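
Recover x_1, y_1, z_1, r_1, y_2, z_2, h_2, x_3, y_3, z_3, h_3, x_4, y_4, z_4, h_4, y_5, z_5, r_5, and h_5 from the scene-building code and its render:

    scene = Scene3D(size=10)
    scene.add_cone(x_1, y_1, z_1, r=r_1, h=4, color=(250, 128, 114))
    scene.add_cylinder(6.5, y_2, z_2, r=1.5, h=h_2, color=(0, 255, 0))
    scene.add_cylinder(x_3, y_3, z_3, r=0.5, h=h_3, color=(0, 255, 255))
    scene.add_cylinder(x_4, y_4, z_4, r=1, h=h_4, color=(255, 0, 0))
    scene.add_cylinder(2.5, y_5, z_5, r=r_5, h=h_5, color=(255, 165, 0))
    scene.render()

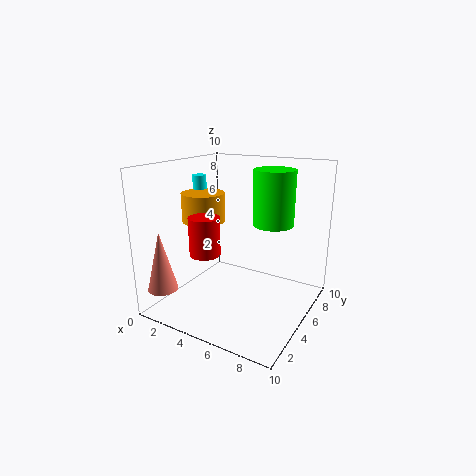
x_1 = 1.5; y_1 = 1; z_1 = 2; r_1 = 1; y_2 = 7.5; z_2 = 5.5; h_2 = 4; x_3 = 1.5; y_3 = 5.5; z_3 = 7; h_3 = 2; x_4 = 4; y_4 = 2.5; z_4 = 4.5; h_4 = 2.5; y_5 = 4.5; z_5 = 6; r_5 = 1.5; h_5 = 2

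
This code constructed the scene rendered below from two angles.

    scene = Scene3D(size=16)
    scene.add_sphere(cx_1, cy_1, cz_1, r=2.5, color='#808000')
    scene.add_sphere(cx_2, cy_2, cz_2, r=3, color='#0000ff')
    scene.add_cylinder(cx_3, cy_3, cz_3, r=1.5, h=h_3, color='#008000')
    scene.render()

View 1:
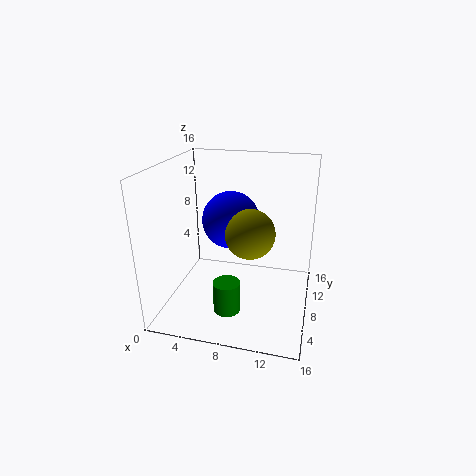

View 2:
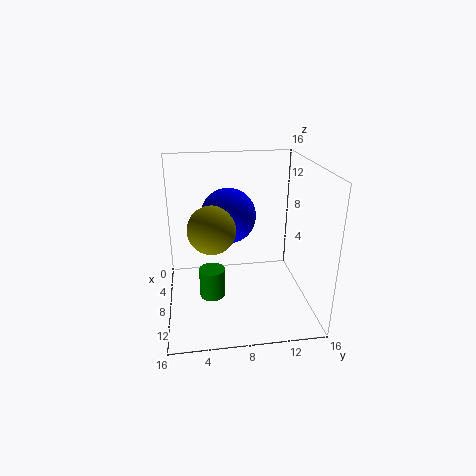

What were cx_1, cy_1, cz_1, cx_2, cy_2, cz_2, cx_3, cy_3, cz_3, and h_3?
cx_1 = 10
cy_1 = 5
cz_1 = 10
cx_2 = 7.5
cy_2 = 7
cz_2 = 10.5
cx_3 = 7.5
cy_3 = 5
cz_3 = 0.5
h_3 = 3.5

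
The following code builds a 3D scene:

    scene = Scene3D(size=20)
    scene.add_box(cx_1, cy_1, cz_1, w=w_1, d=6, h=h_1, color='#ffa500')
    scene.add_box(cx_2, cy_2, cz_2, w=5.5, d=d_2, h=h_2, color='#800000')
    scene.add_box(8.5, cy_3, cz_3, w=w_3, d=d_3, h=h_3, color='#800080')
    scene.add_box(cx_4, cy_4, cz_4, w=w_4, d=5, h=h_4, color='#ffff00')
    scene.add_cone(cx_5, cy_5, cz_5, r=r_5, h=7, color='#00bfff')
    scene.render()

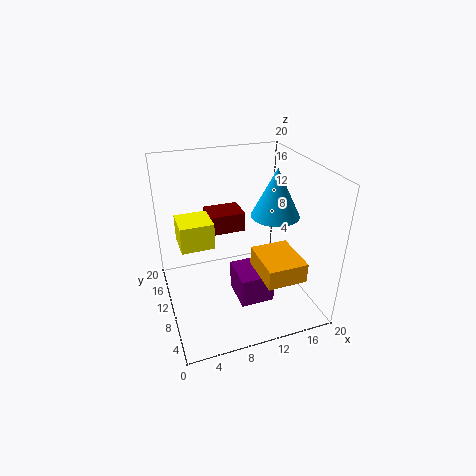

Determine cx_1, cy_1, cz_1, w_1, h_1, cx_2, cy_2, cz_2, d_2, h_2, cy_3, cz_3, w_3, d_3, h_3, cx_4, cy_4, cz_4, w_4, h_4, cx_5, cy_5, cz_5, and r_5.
cx_1 = 10.5, cy_1 = 0.5, cz_1 = 8, w_1 = 5, h_1 = 2.5, cx_2 = 7.5, cy_2 = 15, cz_2 = 8, d_2 = 4.5, h_2 = 3, cy_3 = 4, cz_3 = 3, w_3 = 4.5, d_3 = 5, h_3 = 4, cx_4 = 2.5, cy_4 = 13, cz_4 = 7, w_4 = 5, h_4 = 4, cx_5 = 16, cy_5 = 11, cz_5 = 12, r_5 = 3.5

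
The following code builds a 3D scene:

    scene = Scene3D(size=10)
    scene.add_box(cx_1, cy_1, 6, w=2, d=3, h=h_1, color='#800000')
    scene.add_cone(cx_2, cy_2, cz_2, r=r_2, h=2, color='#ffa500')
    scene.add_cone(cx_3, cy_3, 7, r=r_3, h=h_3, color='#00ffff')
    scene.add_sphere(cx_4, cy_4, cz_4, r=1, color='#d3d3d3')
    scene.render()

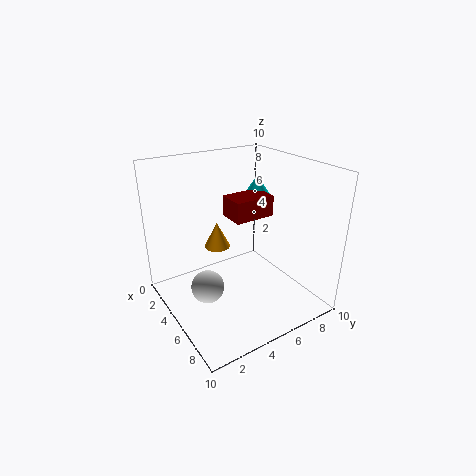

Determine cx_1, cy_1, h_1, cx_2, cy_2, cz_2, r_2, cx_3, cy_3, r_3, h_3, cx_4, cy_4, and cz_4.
cx_1 = 3, cy_1 = 5, h_1 = 1.5, cx_2 = 2, cy_2 = 5, cz_2 = 3, r_2 = 1, cx_3 = 3, cy_3 = 8, r_3 = 1, h_3 = 1.5, cx_4 = 7, cy_4 = 1.5, cz_4 = 3.5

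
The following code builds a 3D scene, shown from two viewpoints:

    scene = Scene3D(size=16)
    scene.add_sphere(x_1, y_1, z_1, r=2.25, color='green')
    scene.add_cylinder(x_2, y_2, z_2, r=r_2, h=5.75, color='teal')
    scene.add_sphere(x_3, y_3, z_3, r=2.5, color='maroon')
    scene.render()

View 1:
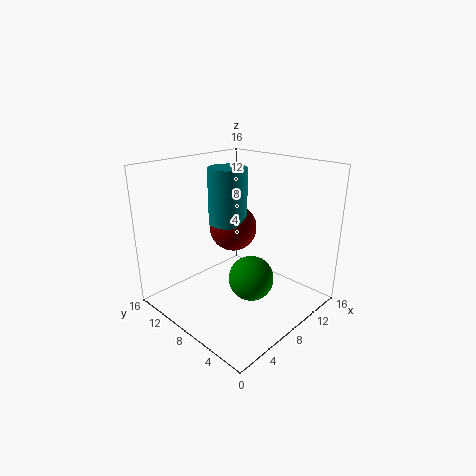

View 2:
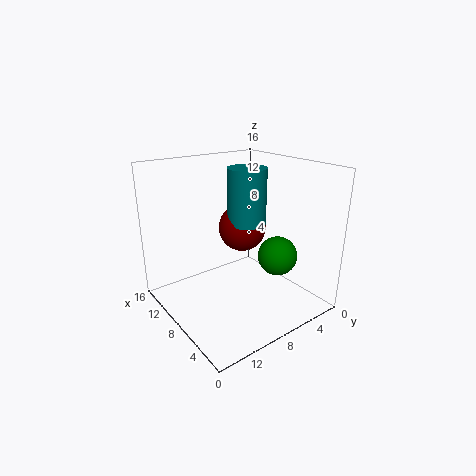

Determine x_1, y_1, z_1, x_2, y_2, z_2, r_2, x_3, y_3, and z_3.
x_1 = 5.75
y_1 = 4
z_1 = 5.5
x_2 = 6.5
y_2 = 8
z_2 = 10.25
r_2 = 2
x_3 = 7.25
y_3 = 8
z_3 = 9.5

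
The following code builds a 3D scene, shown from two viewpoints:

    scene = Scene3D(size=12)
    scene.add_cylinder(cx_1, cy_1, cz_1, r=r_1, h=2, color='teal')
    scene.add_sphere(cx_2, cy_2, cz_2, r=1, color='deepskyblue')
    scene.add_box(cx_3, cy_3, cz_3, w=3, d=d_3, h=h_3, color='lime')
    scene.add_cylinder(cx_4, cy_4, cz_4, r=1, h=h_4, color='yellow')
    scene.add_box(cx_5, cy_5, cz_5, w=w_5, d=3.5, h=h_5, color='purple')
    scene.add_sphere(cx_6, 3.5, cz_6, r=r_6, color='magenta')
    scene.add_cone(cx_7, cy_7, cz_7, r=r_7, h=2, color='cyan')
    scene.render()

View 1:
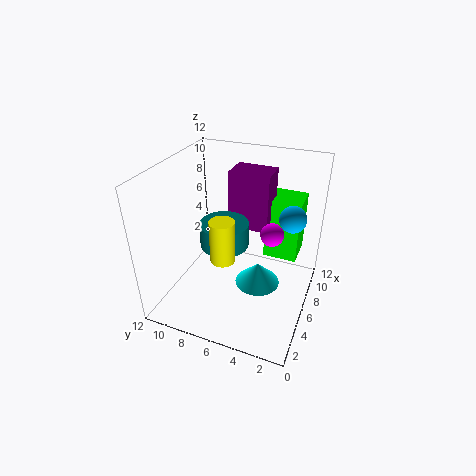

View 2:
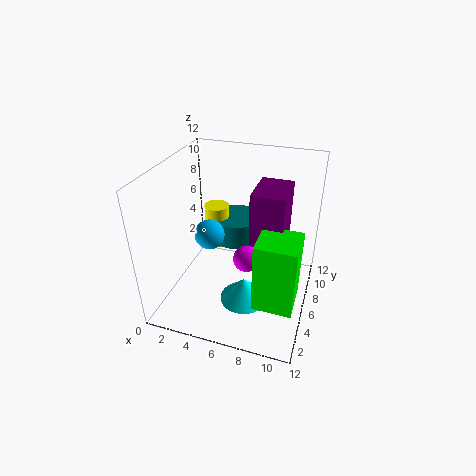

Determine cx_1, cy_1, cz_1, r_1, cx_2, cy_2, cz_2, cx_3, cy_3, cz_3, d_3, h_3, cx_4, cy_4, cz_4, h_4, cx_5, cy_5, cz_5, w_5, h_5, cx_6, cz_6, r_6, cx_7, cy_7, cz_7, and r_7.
cx_1 = 5.5
cy_1 = 7
cz_1 = 5.5
r_1 = 2
cx_2 = 5.5
cy_2 = 1.5
cz_2 = 9
cx_3 = 8.5
cy_3 = 1.5
cz_3 = 3
d_3 = 3
h_3 = 5.5
cx_4 = 4
cy_4 = 6.5
cz_4 = 5
h_4 = 3.5
cx_5 = 7.5
cy_5 = 4
cz_5 = 6
w_5 = 2.5
h_5 = 5
cx_6 = 7.5
cz_6 = 6
r_6 = 1
cx_7 = 7
cy_7 = 4.5
cz_7 = 1
r_7 = 2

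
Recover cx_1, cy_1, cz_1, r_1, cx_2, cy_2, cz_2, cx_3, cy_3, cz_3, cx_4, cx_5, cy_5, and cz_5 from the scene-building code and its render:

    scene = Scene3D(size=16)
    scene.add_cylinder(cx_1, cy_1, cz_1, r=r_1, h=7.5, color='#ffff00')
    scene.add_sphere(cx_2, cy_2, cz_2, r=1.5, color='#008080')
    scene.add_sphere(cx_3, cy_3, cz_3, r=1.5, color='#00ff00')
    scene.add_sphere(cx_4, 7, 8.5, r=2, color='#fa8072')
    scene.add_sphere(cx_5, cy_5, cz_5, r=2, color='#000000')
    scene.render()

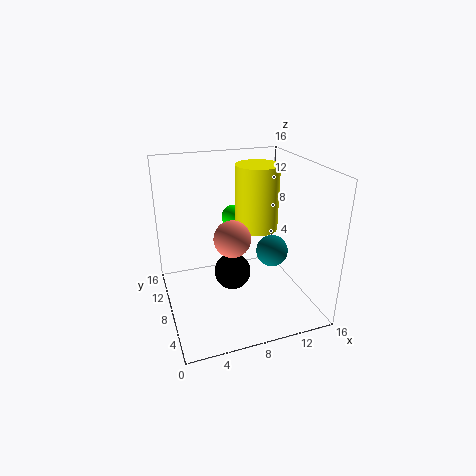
cx_1 = 11, cy_1 = 10, cz_1 = 8, r_1 = 2.5, cx_2 = 9.5, cy_2 = 2.5, cz_2 = 9, cx_3 = 9.5, cy_3 = 14, cz_3 = 8, cx_4 = 7, cx_5 = 7, cy_5 = 7, cz_5 = 4.5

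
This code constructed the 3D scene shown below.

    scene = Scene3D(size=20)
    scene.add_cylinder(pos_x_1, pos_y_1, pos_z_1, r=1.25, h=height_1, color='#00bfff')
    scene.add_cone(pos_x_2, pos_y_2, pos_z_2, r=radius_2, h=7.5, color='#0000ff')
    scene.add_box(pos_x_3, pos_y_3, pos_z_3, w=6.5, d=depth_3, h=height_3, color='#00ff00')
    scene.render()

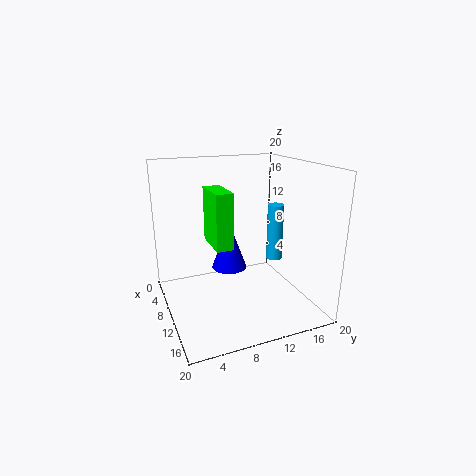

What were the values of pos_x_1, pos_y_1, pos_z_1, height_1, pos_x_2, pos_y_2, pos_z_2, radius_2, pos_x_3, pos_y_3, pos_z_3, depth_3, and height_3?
pos_x_1 = 7
pos_y_1 = 17.5
pos_z_1 = 4.5
height_1 = 8.75
pos_x_2 = 4.5
pos_y_2 = 10.75
pos_z_2 = 3
radius_2 = 2.75
pos_x_3 = 0.25
pos_y_3 = 8
pos_z_3 = 6.75
depth_3 = 2.75
height_3 = 8.75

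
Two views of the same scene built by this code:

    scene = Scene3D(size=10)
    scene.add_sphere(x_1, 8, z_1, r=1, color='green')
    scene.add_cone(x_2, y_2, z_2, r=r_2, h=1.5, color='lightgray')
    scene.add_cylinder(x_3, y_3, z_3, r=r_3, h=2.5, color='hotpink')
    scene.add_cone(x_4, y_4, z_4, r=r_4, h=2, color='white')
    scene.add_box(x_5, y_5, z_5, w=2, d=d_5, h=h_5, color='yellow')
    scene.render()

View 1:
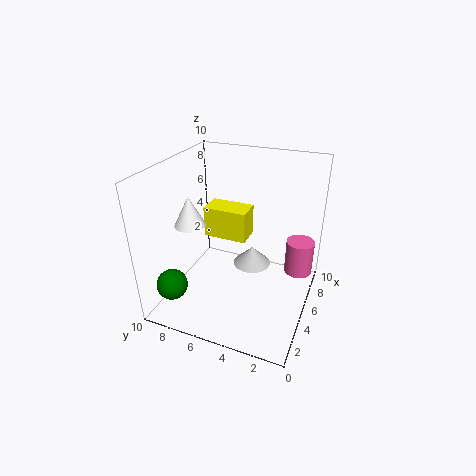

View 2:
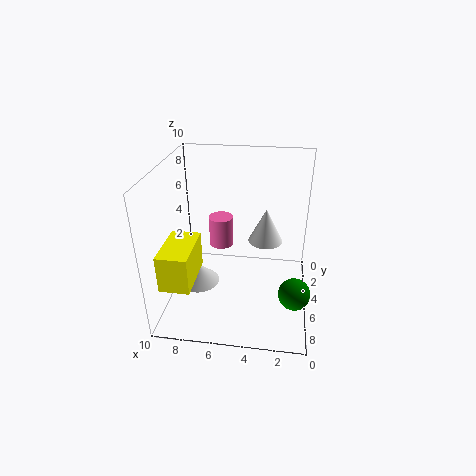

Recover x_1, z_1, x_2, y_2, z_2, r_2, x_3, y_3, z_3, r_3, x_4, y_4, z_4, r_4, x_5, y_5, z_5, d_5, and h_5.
x_1 = 1
z_1 = 3
x_2 = 8
y_2 = 5
z_2 = 1
r_2 = 1.5
x_3 = 7
y_3 = 1
z_3 = 2
r_3 = 1
x_4 = 3
y_4 = 7.5
z_4 = 6.5
r_4 = 1
x_5 = 7.5
y_5 = 5.5
z_5 = 3
d_5 = 3.5
h_5 = 2.5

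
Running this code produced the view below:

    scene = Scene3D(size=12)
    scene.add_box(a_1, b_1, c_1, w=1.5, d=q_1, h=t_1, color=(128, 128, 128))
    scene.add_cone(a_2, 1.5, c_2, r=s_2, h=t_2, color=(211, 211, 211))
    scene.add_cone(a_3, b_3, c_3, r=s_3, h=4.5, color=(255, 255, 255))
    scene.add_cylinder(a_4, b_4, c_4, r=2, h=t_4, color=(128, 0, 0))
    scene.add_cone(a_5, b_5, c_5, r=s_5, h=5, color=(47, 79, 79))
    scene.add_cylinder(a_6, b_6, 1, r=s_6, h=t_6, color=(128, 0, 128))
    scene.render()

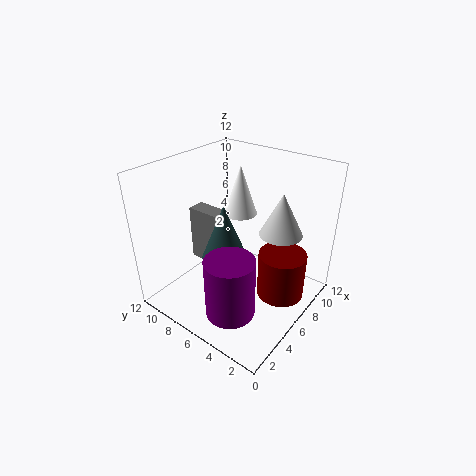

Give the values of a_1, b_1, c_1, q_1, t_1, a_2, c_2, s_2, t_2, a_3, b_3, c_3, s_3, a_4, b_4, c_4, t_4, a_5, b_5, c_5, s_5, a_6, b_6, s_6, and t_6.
a_1 = 5.5; b_1 = 8; c_1 = 2.5; q_1 = 3; t_1 = 5; a_2 = 5; c_2 = 8.5; s_2 = 1.5; t_2 = 3; a_3 = 9; b_3 = 8; c_3 = 6.5; s_3 = 1.5; a_4 = 7.5; b_4 = 2.5; c_4 = 1; t_4 = 4; a_5 = 6; b_5 = 7.5; c_5 = 3.5; s_5 = 2; a_6 = 3; b_6 = 4.5; s_6 = 2; t_6 = 5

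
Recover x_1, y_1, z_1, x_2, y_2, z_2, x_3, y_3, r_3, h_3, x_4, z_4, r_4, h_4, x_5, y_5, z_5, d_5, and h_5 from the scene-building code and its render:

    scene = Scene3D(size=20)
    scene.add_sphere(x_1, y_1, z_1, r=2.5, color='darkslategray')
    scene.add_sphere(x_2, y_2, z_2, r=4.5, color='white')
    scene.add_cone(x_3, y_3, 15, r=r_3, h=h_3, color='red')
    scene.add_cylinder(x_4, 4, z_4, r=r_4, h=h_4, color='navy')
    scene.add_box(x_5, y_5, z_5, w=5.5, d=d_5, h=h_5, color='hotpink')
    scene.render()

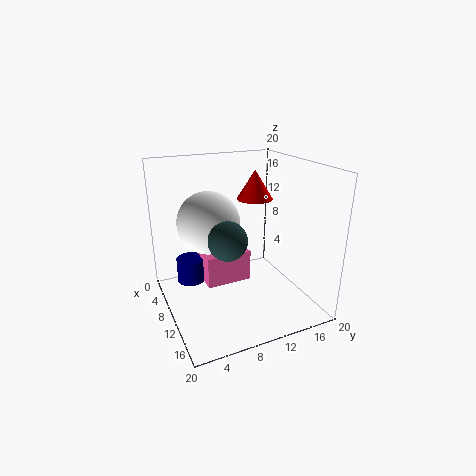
x_1 = 13.5, y_1 = 7, z_1 = 11.5, x_2 = 6.5, y_2 = 7, z_2 = 11.5, x_3 = 9, y_3 = 13, r_3 = 2.5, h_3 = 4, x_4 = 6.5, z_4 = 3, r_4 = 2, h_4 = 3.5, x_5 = 4.5, y_5 = 5.5, z_5 = 3, d_5 = 6.5, h_5 = 4.5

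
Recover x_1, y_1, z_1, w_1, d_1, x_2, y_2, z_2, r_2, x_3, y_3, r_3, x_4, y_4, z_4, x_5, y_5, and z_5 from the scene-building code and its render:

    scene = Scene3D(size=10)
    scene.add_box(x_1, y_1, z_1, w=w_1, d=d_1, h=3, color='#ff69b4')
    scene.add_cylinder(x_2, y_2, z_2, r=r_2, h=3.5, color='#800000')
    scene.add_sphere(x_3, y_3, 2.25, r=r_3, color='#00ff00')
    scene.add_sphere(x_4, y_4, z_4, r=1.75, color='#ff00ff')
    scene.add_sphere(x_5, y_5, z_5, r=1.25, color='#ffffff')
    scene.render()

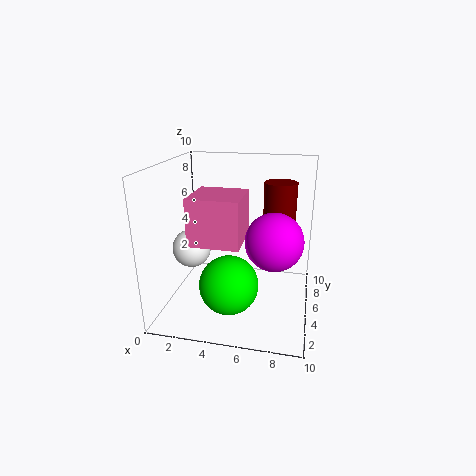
x_1 = 2.5
y_1 = 1.75
z_1 = 5.5
w_1 = 3.25
d_1 = 3.25
x_2 = 7.5
y_2 = 8.5
z_2 = 4.75
r_2 = 1.25
x_3 = 4.75
y_3 = 3.25
r_3 = 2
x_4 = 7.75
y_4 = 2.5
z_4 = 6
x_5 = 2.25
y_5 = 3.25
z_5 = 4.75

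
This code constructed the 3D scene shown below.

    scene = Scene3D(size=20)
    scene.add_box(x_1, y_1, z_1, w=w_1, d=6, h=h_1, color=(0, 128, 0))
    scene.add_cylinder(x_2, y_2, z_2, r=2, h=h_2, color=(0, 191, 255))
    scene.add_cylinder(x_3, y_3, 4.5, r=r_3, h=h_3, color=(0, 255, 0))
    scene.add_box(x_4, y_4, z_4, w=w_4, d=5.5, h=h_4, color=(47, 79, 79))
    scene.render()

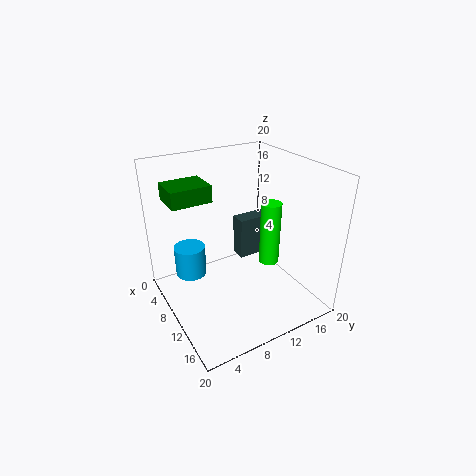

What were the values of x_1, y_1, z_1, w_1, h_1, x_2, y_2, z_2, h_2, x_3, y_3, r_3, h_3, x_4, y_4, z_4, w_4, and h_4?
x_1 = 0.5
y_1 = 2.5
z_1 = 14
w_1 = 5
h_1 = 2.5
x_2 = 9.5
y_2 = 3
z_2 = 6.5
h_2 = 4
x_3 = 10
y_3 = 15.5
r_3 = 1.5
h_3 = 9.5
x_4 = 3.5
y_4 = 13
z_4 = 3.5
w_4 = 2.5
h_4 = 6.5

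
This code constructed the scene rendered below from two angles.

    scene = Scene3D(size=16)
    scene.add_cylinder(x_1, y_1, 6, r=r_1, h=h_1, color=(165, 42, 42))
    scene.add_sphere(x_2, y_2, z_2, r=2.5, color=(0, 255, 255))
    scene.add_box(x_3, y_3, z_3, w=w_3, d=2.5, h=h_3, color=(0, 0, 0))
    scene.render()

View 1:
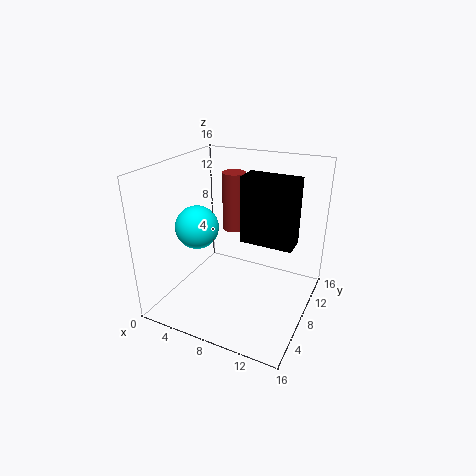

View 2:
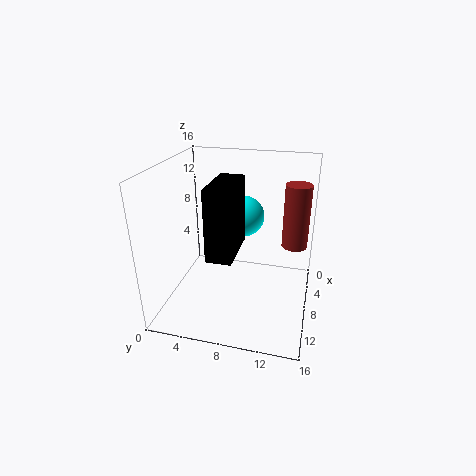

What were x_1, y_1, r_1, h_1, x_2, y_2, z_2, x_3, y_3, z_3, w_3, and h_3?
x_1 = 4.5; y_1 = 14; r_1 = 1.5; h_1 = 7.5; x_2 = 3; y_2 = 7.5; z_2 = 8.5; x_3 = 9; y_3 = 6.5; z_3 = 8.5; w_3 = 5.5; h_3 = 7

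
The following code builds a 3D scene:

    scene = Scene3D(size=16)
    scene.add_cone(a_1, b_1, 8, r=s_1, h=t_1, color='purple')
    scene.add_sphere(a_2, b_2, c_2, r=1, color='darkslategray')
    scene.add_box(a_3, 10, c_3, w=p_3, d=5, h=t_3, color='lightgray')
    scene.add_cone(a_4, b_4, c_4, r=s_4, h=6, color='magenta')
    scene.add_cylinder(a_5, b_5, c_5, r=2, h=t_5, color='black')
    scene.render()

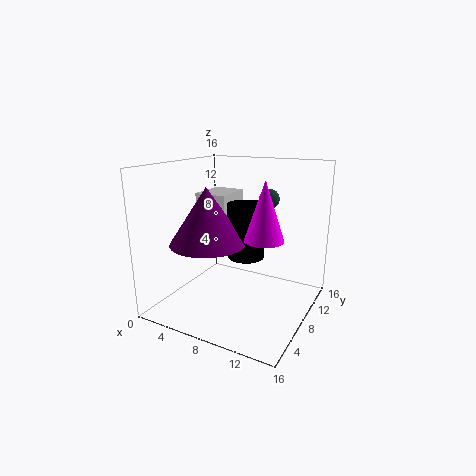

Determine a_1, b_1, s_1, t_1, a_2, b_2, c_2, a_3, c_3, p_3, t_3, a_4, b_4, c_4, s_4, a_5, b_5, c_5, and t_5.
a_1 = 6; b_1 = 5; s_1 = 4; t_1 = 6; a_2 = 12; b_2 = 7; c_2 = 13; a_3 = 1; c_3 = 9; p_3 = 4; t_3 = 3; a_4 = 12; b_4 = 6; c_4 = 9; s_4 = 2; a_5 = 9; b_5 = 8; c_5 = 6; t_5 = 6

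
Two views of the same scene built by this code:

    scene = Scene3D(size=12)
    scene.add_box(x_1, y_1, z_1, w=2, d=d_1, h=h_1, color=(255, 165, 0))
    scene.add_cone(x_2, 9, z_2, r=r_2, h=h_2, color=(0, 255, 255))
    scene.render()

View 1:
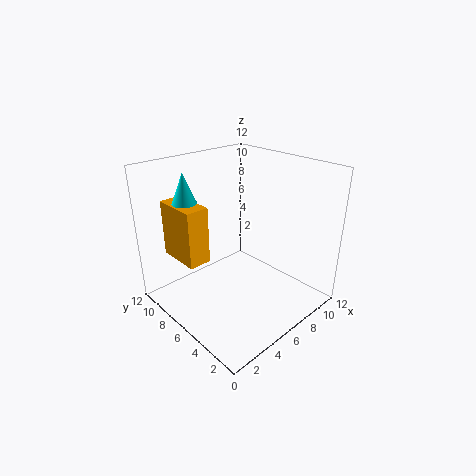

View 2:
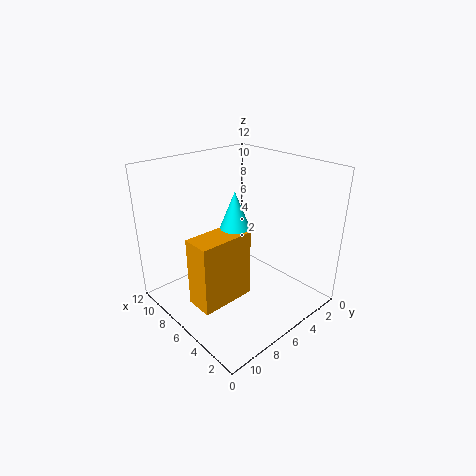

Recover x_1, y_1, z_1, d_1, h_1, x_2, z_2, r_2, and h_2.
x_1 = 2.5
y_1 = 8
z_1 = 3.5
d_1 = 4
h_1 = 5
x_2 = 3
z_2 = 9
r_2 = 1
h_2 = 2.5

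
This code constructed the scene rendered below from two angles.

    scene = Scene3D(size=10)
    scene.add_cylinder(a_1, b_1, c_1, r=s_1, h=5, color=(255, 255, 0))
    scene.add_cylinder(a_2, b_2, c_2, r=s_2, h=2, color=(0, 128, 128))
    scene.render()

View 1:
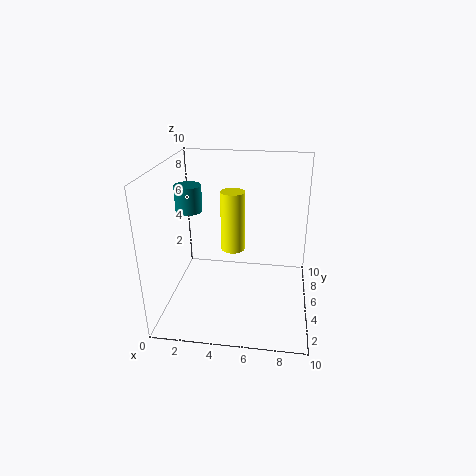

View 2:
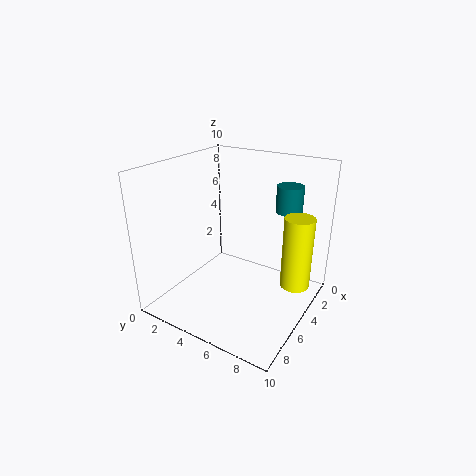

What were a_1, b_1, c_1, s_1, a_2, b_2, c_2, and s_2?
a_1 = 4
b_1 = 9
c_1 = 2
s_1 = 1
a_2 = 1
b_2 = 7
c_2 = 6
s_2 = 1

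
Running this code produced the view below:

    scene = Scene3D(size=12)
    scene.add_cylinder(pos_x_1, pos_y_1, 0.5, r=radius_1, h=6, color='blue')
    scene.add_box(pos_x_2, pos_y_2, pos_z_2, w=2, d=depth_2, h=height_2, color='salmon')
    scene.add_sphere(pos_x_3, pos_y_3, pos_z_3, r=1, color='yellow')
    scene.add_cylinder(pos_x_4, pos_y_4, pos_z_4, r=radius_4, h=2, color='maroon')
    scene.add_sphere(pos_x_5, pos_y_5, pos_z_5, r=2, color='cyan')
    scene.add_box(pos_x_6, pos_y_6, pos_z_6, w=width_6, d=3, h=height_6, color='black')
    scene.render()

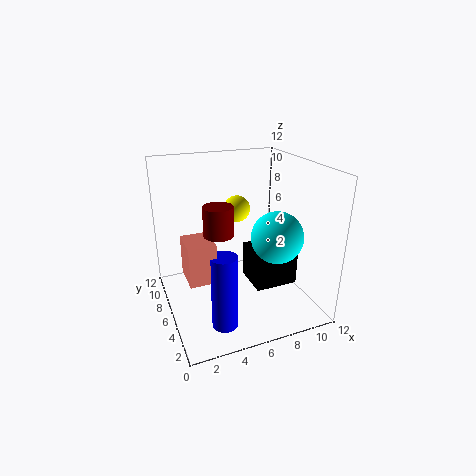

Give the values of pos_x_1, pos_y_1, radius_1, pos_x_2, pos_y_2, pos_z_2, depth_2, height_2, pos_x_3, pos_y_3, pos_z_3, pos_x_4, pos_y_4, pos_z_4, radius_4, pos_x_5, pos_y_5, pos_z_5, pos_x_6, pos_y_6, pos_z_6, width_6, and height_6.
pos_x_1 = 3.5, pos_y_1 = 2.5, radius_1 = 1, pos_x_2 = 1, pos_y_2 = 2.5, pos_z_2 = 4.5, depth_2 = 2.5, height_2 = 3, pos_x_3 = 5.5, pos_y_3 = 5, pos_z_3 = 9, pos_x_4 = 3, pos_y_4 = 2, pos_z_4 = 8.5, radius_4 = 1, pos_x_5 = 8, pos_y_5 = 3, pos_z_5 = 7, pos_x_6 = 6.5, pos_y_6 = 3, pos_z_6 = 2.5, width_6 = 3.5, height_6 = 3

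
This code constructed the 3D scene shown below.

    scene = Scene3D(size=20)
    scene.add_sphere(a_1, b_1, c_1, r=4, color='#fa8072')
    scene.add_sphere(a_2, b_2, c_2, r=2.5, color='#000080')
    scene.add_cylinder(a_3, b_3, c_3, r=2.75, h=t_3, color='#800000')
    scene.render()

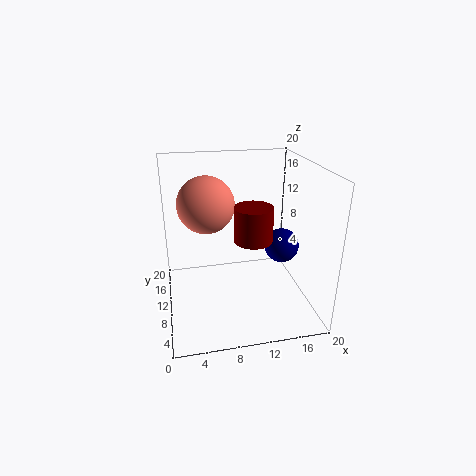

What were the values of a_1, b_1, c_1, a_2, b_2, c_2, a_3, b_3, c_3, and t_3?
a_1 = 6; b_1 = 12.5; c_1 = 14.25; a_2 = 16.75; b_2 = 10.75; c_2 = 7.75; a_3 = 12.25; b_3 = 10.25; c_3 = 9.25; t_3 = 5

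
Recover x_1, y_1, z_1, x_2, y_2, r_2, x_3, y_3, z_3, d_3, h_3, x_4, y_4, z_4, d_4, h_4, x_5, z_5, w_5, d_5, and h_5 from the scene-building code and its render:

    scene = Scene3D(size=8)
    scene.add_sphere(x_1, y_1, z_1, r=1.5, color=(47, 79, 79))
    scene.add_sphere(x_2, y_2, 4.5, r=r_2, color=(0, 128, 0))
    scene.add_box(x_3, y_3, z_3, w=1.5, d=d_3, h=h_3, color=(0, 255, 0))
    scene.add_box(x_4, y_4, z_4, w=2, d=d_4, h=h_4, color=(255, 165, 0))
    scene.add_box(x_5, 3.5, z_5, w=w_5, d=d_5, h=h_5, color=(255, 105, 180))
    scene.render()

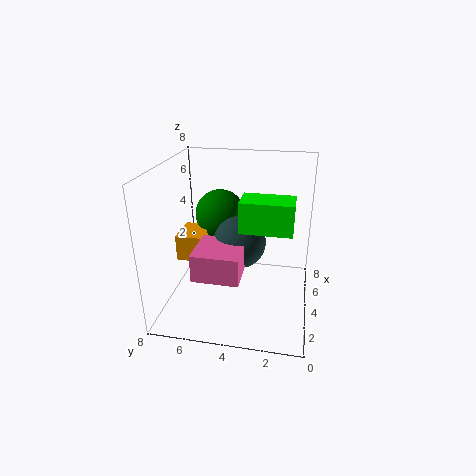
x_1 = 4.5; y_1 = 4; z_1 = 3.5; x_2 = 6; y_2 = 5.5; r_2 = 1.5; x_3 = 1.5; y_3 = 1; z_3 = 5.5; d_3 = 2.5; h_3 = 1.5; x_4 = 3.5; y_4 = 6; z_4 = 2.5; d_4 = 1.5; h_4 = 1.5; x_5 = 1.5; z_5 = 2.5; w_5 = 2.5; d_5 = 2.5; h_5 = 1.5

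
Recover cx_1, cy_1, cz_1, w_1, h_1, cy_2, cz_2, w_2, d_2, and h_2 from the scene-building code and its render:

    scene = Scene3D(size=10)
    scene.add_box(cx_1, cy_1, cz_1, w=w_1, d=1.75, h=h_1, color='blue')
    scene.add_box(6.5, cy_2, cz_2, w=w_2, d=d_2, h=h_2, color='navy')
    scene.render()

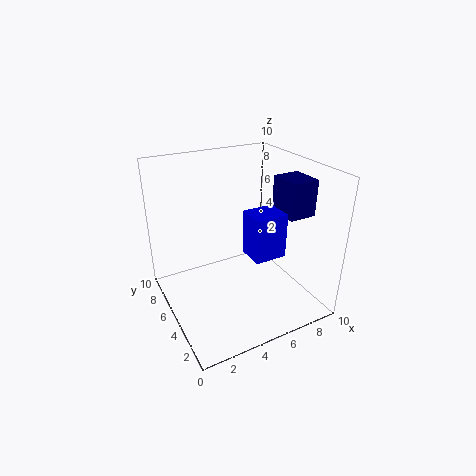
cx_1 = 4.25, cy_1 = 1.25, cz_1 = 5.25, w_1 = 2, h_1 = 2.75, cy_2 = 1.25, cz_2 = 7.5, w_2 = 1.75, d_2 = 2, h_2 = 2.25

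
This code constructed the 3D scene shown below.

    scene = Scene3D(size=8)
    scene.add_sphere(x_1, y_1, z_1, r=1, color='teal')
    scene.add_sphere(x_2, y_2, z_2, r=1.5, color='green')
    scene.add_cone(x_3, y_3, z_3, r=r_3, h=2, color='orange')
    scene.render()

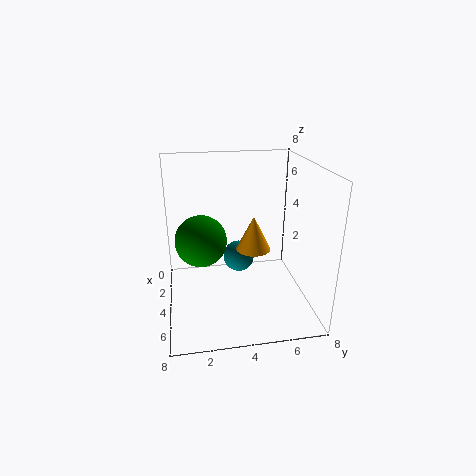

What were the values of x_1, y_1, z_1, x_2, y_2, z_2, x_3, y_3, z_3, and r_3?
x_1 = 1.5, y_1 = 4.5, z_1 = 1.5, x_2 = 3, y_2 = 2, z_2 = 3.5, x_3 = 3.5, y_3 = 5, z_3 = 3, r_3 = 1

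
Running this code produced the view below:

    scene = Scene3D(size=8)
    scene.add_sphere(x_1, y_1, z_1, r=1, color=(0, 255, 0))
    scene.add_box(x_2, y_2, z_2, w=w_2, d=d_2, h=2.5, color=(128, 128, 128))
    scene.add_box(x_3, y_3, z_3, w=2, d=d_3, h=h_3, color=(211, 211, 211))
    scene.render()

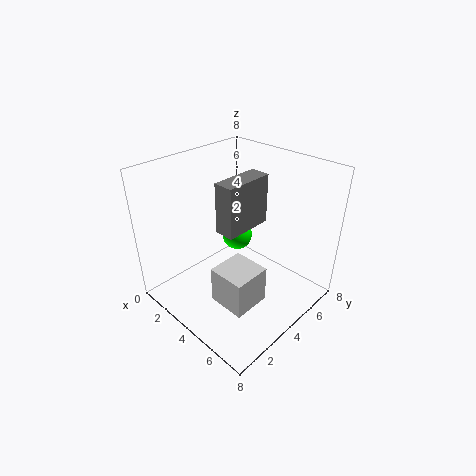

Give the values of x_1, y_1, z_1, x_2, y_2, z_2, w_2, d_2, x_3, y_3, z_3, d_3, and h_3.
x_1 = 1.5; y_1 = 6.5; z_1 = 2; x_2 = 4.5; y_2 = 2; z_2 = 5.5; w_2 = 1; d_2 = 2.5; x_3 = 4.5; y_3 = 1.5; z_3 = 1.5; d_3 = 2; h_3 = 2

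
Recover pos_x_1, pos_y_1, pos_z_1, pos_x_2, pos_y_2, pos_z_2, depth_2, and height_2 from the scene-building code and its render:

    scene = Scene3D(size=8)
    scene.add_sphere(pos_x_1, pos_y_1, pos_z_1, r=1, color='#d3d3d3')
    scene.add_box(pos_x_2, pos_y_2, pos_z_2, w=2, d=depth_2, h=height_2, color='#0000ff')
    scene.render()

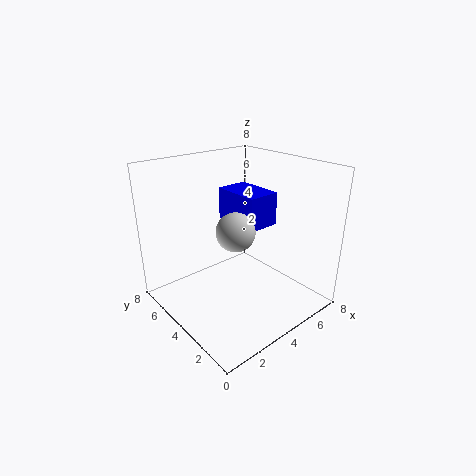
pos_x_1 = 3
pos_y_1 = 3
pos_z_1 = 5
pos_x_2 = 5
pos_y_2 = 4
pos_z_2 = 4
depth_2 = 3
height_2 = 2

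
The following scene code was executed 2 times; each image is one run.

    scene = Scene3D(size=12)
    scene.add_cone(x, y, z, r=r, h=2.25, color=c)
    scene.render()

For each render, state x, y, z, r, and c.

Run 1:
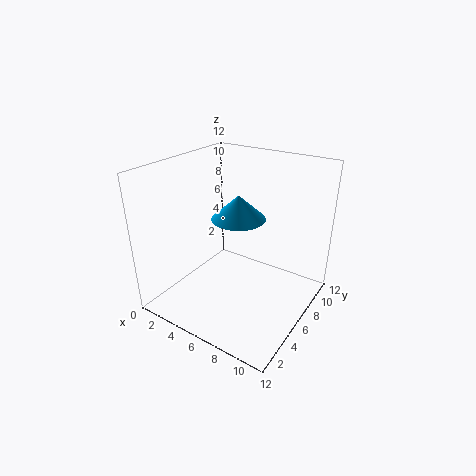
x = 4.25
y = 8.75
z = 6.25
r = 2.5
c = 'deepskyblue'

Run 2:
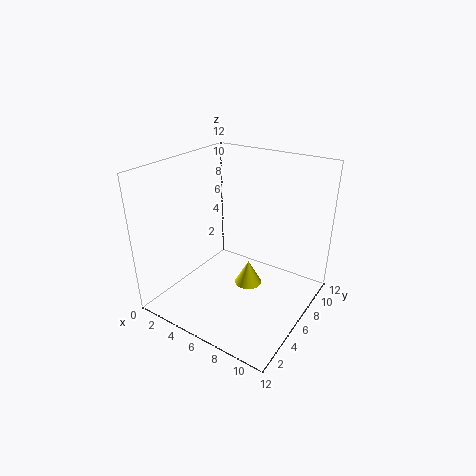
x = 6
y = 7.75
z = 0.5
r = 1.25
c = 'yellow'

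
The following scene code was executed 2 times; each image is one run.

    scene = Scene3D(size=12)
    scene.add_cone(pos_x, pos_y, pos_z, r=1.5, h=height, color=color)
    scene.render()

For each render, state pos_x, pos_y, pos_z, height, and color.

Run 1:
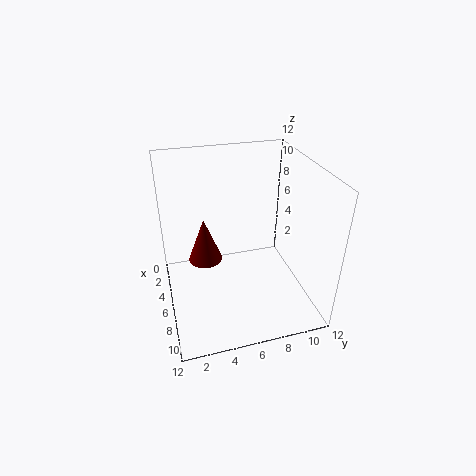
pos_x = 4, pos_y = 3.5, pos_z = 3, height = 4, color = 'maroon'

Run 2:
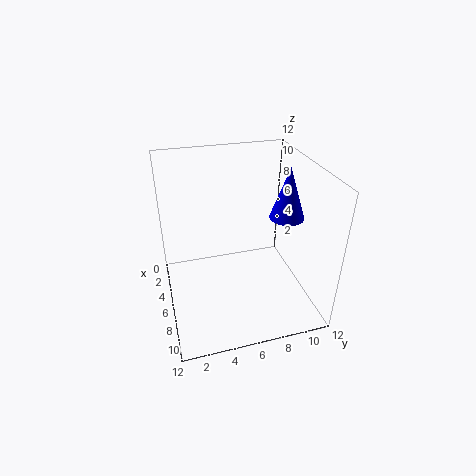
pos_x = 5.5, pos_y = 10.5, pos_z = 7, height = 4.5, color = 'blue'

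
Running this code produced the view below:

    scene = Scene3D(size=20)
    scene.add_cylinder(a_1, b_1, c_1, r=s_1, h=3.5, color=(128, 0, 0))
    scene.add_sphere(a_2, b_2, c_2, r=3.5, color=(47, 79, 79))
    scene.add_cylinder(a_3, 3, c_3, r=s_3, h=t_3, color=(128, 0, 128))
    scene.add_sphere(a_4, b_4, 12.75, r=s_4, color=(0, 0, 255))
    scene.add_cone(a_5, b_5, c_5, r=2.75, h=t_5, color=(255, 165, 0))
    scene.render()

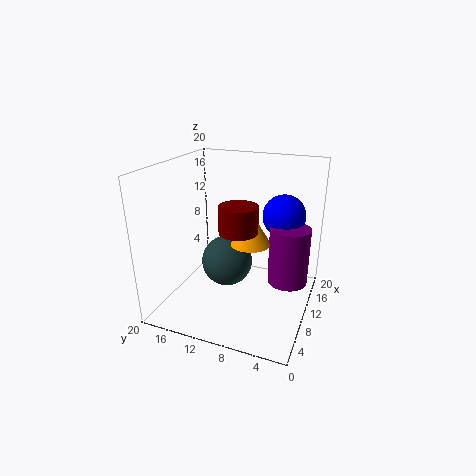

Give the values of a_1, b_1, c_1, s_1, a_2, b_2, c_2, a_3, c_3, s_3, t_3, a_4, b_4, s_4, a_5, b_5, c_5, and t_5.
a_1 = 7, b_1 = 8.75, c_1 = 12.25, s_1 = 2.5, a_2 = 9, b_2 = 11.25, c_2 = 6.75, a_3 = 11.25, c_3 = 4, s_3 = 2.75, t_3 = 8, a_4 = 13.5, b_4 = 4.5, s_4 = 3, a_5 = 9.5, b_5 = 8, c_5 = 9.75, t_5 = 4.5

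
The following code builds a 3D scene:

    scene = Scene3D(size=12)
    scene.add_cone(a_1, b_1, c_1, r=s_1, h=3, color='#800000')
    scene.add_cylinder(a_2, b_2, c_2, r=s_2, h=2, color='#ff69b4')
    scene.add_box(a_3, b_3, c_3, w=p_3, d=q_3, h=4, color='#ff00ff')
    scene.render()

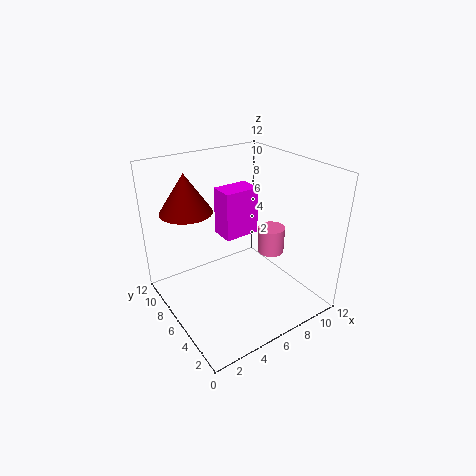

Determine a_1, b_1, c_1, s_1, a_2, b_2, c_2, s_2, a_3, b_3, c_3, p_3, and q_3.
a_1 = 2, b_1 = 7, c_1 = 9, s_1 = 2, a_2 = 7, b_2 = 3, c_2 = 6, s_2 = 1, a_3 = 5, b_3 = 6, c_3 = 6, p_3 = 3, q_3 = 2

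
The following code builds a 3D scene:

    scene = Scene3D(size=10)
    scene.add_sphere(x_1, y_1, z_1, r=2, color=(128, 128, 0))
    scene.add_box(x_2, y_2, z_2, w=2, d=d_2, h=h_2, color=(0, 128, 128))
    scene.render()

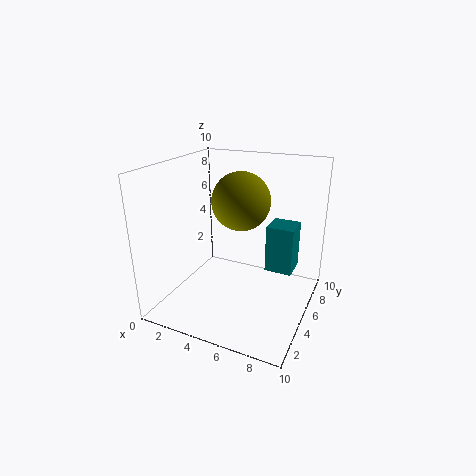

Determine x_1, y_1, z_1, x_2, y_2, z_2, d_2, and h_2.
x_1 = 5, y_1 = 5.5, z_1 = 7.5, x_2 = 6.5, y_2 = 6.5, z_2 = 2, d_2 = 2, h_2 = 3.5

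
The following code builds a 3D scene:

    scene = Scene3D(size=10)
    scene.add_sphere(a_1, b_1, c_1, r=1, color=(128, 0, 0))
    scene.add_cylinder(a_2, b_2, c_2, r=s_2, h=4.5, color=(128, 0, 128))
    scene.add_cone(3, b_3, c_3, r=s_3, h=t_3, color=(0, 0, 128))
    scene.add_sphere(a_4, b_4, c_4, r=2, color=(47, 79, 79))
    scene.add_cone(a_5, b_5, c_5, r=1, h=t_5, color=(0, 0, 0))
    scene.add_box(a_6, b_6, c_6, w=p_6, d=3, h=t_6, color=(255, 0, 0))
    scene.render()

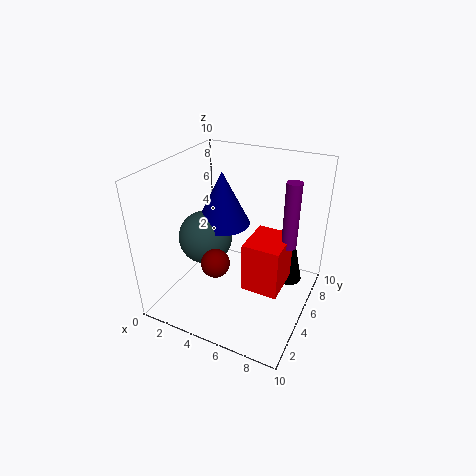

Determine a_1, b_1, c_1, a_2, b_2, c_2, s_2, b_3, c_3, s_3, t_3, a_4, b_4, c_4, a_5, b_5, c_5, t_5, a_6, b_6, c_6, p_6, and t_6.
a_1 = 4; b_1 = 3.5; c_1 = 3.5; a_2 = 8.5; b_2 = 5.5; c_2 = 5; s_2 = 0.5; b_3 = 6.5; c_3 = 5; s_3 = 2; t_3 = 4; a_4 = 2; b_4 = 5.5; c_4 = 4; a_5 = 8; b_5 = 8; c_5 = 0.5; t_5 = 4.5; a_6 = 6; b_6 = 3.5; c_6 = 2; p_6 = 2.5; t_6 = 3.5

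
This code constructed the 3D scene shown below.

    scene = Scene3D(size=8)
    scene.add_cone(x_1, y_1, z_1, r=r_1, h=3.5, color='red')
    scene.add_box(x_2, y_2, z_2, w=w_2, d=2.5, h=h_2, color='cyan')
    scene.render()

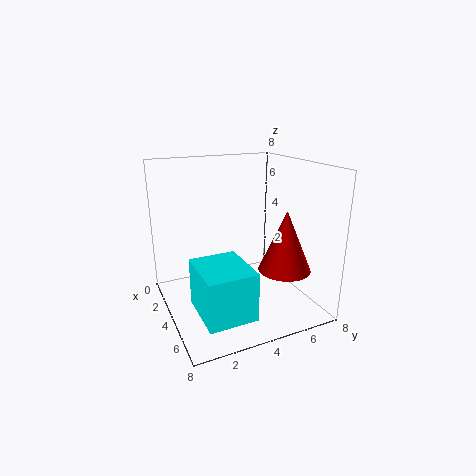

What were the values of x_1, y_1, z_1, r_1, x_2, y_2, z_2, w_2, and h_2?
x_1 = 5, y_1 = 6.5, z_1 = 2, r_1 = 1.5, x_2 = 4.5, y_2 = 1, z_2 = 1, w_2 = 3, h_2 = 2.5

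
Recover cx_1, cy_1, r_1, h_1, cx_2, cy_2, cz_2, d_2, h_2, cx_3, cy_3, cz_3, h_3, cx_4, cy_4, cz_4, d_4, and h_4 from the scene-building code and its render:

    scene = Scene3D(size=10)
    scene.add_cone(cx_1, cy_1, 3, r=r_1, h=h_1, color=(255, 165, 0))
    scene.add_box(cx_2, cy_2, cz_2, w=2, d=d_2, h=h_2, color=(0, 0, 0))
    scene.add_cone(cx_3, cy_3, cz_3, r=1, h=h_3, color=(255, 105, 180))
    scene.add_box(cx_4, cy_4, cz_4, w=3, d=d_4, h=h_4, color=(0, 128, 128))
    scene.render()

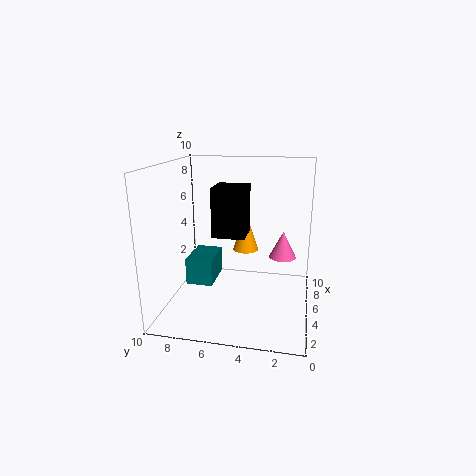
cx_1 = 8
cy_1 = 5
r_1 = 1
h_1 = 3
cx_2 = 2
cy_2 = 4
cz_2 = 6
d_2 = 2
h_2 = 3
cx_3 = 7
cy_3 = 2
cz_3 = 3
h_3 = 2
cx_4 = 5
cy_4 = 7
cz_4 = 1
d_4 = 2
h_4 = 2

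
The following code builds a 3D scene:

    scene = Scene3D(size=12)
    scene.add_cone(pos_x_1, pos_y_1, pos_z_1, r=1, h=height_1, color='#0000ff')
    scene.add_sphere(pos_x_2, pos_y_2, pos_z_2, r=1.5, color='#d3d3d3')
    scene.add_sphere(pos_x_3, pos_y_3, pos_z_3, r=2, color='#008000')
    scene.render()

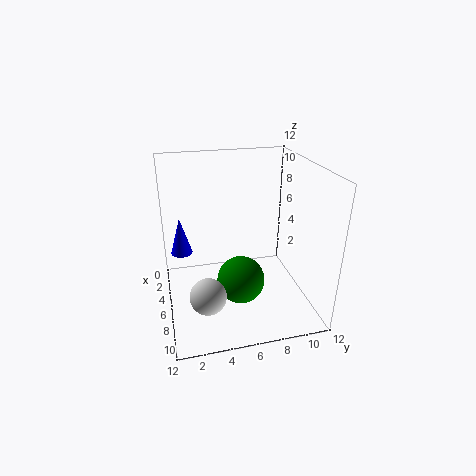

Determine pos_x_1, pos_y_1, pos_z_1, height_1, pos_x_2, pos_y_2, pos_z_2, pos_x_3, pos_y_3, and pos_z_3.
pos_x_1 = 2; pos_y_1 = 1.5; pos_z_1 = 3; height_1 = 3.5; pos_x_2 = 8; pos_y_2 = 3; pos_z_2 = 2; pos_x_3 = 7; pos_y_3 = 6; pos_z_3 = 2.5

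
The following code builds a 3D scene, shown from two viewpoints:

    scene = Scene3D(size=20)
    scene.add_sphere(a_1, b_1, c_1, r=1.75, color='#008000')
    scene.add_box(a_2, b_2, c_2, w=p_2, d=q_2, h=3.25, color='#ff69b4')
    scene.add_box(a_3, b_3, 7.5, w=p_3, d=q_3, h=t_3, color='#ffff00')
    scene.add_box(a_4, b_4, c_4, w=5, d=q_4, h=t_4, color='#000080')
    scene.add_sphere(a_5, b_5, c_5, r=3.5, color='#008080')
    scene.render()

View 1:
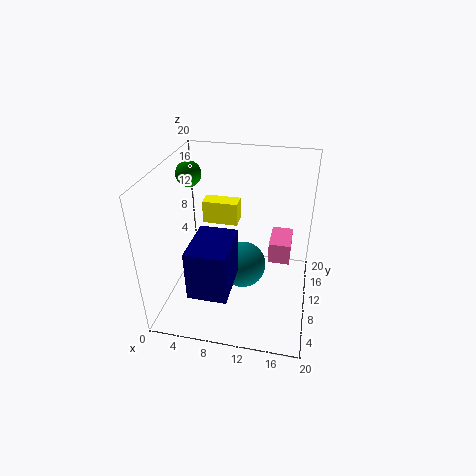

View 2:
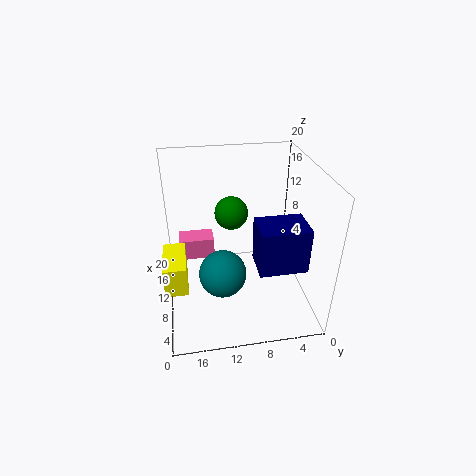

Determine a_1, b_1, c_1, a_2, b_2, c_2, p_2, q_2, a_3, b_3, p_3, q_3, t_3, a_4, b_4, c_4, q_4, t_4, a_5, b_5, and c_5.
a_1 = 2.75; b_1 = 12; c_1 = 18; a_2 = 14; b_2 = 13; c_2 = 4.25; p_2 = 3.25; q_2 = 5.25; a_3 = 2.5; b_3 = 17.25; p_3 = 5.75; q_3 = 2.75; t_3 = 3.75; a_4 = 5.5; b_4 = 1; c_4 = 6.25; q_4 = 6.75; t_4 = 6.5; a_5 = 10.25; b_5 = 12.25; c_5 = 3.75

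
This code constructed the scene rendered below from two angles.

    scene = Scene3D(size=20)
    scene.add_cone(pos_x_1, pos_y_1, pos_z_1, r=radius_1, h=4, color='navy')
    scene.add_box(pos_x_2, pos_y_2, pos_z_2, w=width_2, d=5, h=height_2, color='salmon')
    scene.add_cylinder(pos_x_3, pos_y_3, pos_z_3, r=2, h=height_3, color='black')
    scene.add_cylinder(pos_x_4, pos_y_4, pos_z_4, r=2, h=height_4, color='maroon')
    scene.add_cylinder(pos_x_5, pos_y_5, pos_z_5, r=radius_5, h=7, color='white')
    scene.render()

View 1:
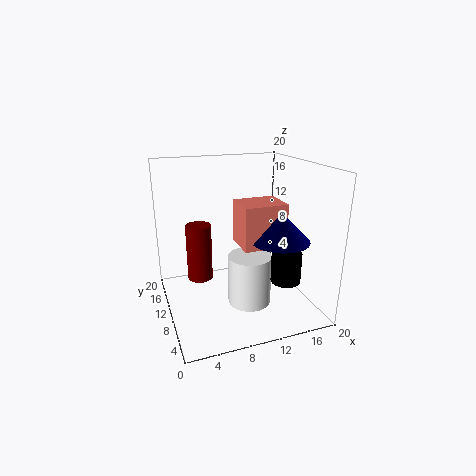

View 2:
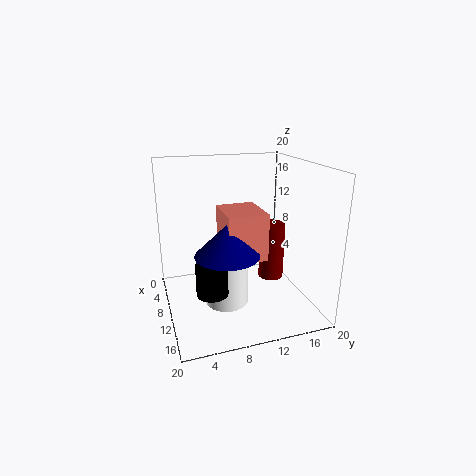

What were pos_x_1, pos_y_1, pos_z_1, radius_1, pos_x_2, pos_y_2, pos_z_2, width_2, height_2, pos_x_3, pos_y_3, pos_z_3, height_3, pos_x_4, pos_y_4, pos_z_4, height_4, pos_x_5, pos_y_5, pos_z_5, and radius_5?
pos_x_1 = 15, pos_y_1 = 7, pos_z_1 = 10, radius_1 = 4, pos_x_2 = 10, pos_y_2 = 7, pos_z_2 = 9, width_2 = 6, height_2 = 6, pos_x_3 = 15, pos_y_3 = 5, pos_z_3 = 5, height_3 = 4, pos_x_4 = 6, pos_y_4 = 17, pos_z_4 = 1, height_4 = 9, pos_x_5 = 11, pos_y_5 = 8, pos_z_5 = 1, radius_5 = 3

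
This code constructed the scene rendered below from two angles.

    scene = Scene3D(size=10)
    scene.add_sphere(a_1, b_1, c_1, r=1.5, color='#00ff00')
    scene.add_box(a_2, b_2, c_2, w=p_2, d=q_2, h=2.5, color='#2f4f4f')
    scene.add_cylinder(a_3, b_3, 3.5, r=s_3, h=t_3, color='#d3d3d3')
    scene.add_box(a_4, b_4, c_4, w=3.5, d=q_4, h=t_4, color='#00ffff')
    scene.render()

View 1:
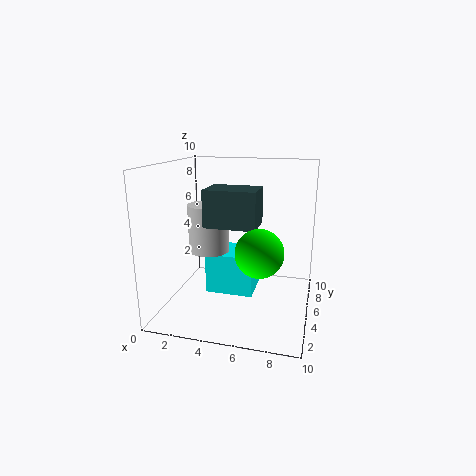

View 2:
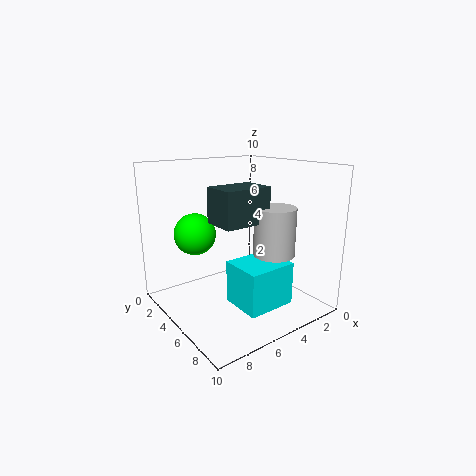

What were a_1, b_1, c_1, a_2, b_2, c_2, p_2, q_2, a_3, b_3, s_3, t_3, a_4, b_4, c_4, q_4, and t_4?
a_1 = 7; b_1 = 2.5; c_1 = 5; a_2 = 3; b_2 = 3.5; c_2 = 6; p_2 = 3.5; q_2 = 2.5; a_3 = 2.5; b_3 = 6; s_3 = 1.5; t_3 = 3.5; a_4 = 2.5; b_4 = 5; c_4 = 0.5; q_4 = 3; t_4 = 3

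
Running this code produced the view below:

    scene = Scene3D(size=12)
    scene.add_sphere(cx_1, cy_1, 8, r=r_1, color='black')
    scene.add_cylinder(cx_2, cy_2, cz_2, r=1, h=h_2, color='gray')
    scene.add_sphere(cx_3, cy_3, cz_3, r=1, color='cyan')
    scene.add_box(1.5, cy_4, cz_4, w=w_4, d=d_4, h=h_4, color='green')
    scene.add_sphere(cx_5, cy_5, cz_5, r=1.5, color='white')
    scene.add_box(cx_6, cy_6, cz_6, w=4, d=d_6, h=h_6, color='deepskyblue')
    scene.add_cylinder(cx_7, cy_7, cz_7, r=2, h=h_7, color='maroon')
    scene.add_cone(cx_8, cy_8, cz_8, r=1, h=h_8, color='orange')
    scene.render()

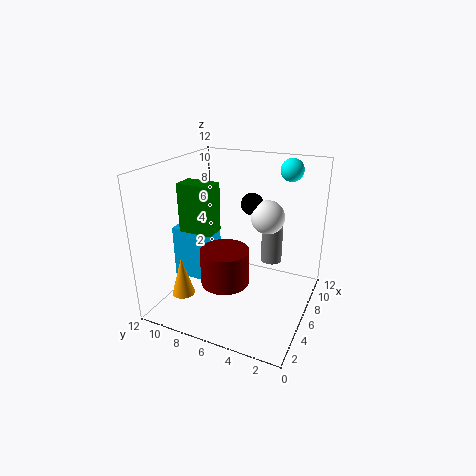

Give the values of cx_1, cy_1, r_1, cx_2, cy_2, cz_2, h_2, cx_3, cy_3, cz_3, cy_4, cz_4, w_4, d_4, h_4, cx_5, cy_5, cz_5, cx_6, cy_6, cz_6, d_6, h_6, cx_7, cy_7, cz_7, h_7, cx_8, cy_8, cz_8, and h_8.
cx_1 = 9
cy_1 = 6
r_1 = 1
cx_2 = 10.5
cy_2 = 4.5
cz_2 = 2
h_2 = 3.5
cx_3 = 10.5
cy_3 = 3
cz_3 = 11
cy_4 = 6
cz_4 = 8
w_4 = 1.5
d_4 = 2.5
h_4 = 3.5
cx_5 = 9
cy_5 = 4.5
cz_5 = 7
cx_6 = 4.5
cy_6 = 9
cz_6 = 2
d_6 = 2.5
h_6 = 4.5
cx_7 = 4.5
cy_7 = 6.5
cz_7 = 2.5
h_7 = 3
cx_8 = 4
cy_8 = 10.5
cz_8 = 0.5
h_8 = 3.5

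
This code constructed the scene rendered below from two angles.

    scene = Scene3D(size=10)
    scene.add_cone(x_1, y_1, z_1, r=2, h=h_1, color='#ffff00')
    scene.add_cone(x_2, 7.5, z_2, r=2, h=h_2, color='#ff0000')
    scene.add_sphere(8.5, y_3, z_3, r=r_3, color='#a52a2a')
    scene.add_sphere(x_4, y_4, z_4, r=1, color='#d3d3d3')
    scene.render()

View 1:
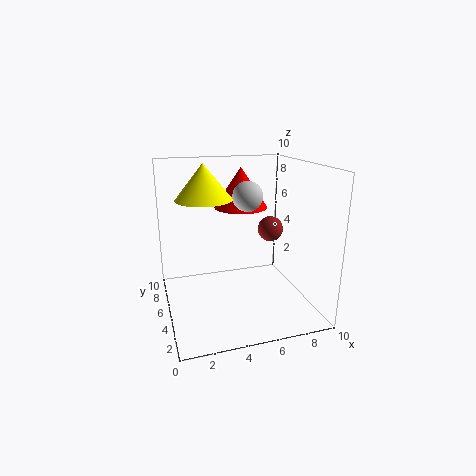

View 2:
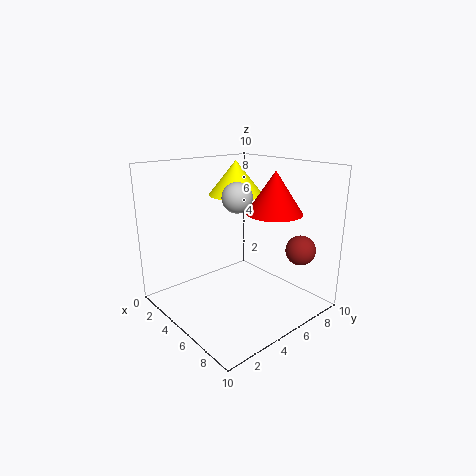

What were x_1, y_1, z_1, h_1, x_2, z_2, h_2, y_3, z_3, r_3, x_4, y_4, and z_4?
x_1 = 3; y_1 = 6.5; z_1 = 7.5; h_1 = 2.5; x_2 = 6; z_2 = 6.5; h_2 = 3; y_3 = 7.5; z_3 = 4.5; r_3 = 1; x_4 = 5.5; y_4 = 4.5; z_4 = 8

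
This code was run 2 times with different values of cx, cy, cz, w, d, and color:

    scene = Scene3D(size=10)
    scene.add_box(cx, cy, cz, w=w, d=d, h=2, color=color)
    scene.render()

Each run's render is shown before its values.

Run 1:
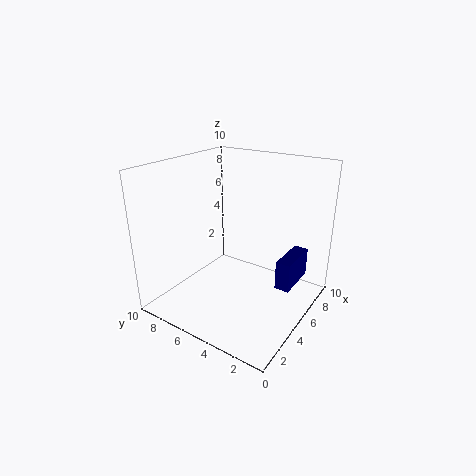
cx = 5
cy = 1
cz = 2
w = 3
d = 1
color = 'navy'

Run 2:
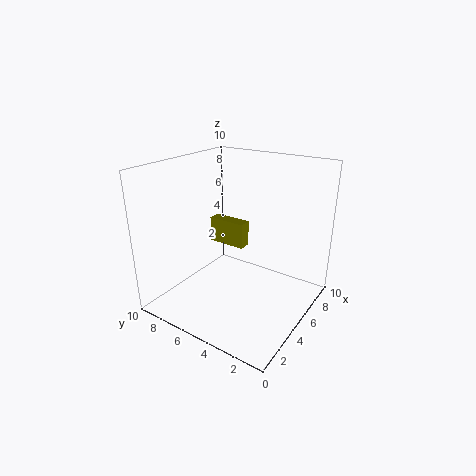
cx = 7
cy = 6
cz = 3
w = 1
d = 3
color = 'olive'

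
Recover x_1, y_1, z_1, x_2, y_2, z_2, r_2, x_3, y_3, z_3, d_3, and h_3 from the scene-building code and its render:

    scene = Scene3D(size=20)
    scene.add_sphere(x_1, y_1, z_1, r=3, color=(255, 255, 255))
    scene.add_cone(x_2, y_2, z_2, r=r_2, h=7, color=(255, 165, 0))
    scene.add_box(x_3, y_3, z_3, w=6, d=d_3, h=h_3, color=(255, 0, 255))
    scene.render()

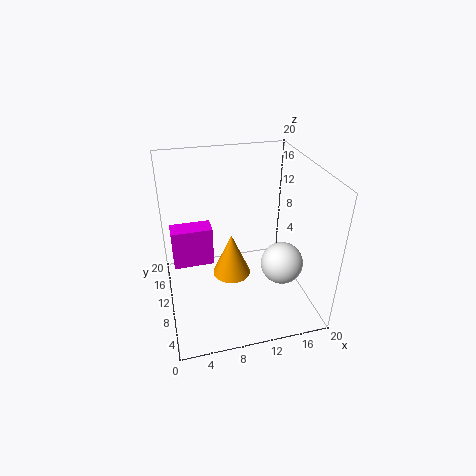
x_1 = 16; y_1 = 8; z_1 = 6; x_2 = 10; y_2 = 14; z_2 = 1; r_2 = 3; x_3 = 1; y_3 = 13; z_3 = 4; d_3 = 3; h_3 = 6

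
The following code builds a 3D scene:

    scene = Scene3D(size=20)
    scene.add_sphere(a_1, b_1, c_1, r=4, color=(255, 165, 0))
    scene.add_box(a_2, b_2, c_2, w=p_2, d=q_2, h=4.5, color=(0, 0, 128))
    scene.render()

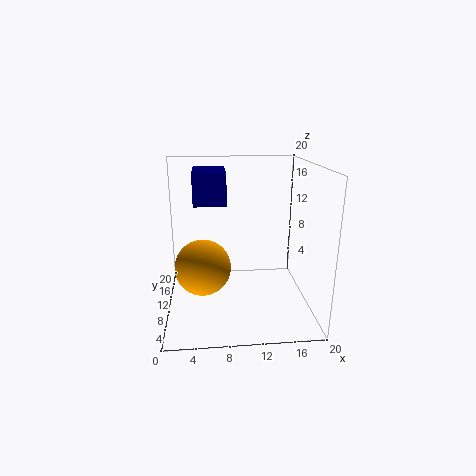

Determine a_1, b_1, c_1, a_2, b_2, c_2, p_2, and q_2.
a_1 = 5; b_1 = 10.5; c_1 = 5.5; a_2 = 4; b_2 = 10; c_2 = 14.5; p_2 = 4.5; q_2 = 6.5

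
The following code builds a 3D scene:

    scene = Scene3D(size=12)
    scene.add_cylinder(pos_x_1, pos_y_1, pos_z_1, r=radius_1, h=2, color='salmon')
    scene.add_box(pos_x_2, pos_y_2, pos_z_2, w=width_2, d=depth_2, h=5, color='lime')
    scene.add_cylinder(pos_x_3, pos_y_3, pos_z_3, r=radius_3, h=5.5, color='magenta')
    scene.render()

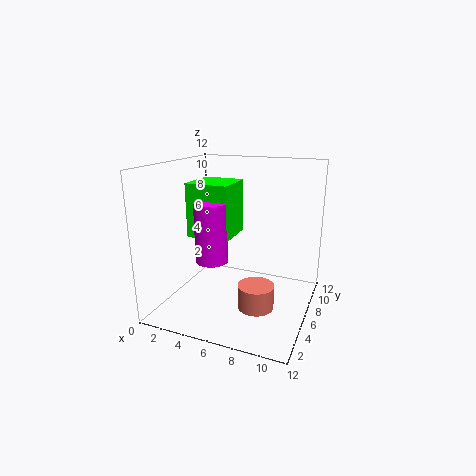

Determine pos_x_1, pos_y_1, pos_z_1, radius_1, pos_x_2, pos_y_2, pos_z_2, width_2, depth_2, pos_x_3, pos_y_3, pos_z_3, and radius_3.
pos_x_1 = 8; pos_y_1 = 5; pos_z_1 = 0.5; radius_1 = 1.5; pos_x_2 = 0.5; pos_y_2 = 7; pos_z_2 = 5; width_2 = 4; depth_2 = 4; pos_x_3 = 3; pos_y_3 = 7; pos_z_3 = 3; radius_3 = 1.5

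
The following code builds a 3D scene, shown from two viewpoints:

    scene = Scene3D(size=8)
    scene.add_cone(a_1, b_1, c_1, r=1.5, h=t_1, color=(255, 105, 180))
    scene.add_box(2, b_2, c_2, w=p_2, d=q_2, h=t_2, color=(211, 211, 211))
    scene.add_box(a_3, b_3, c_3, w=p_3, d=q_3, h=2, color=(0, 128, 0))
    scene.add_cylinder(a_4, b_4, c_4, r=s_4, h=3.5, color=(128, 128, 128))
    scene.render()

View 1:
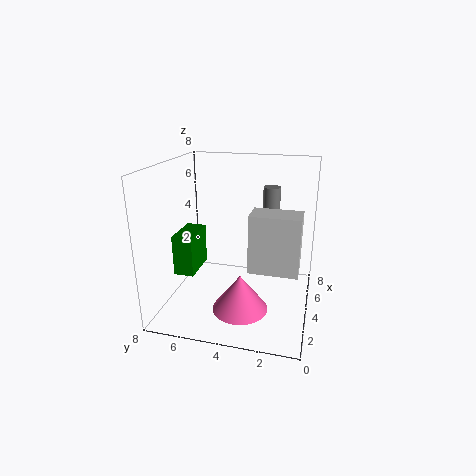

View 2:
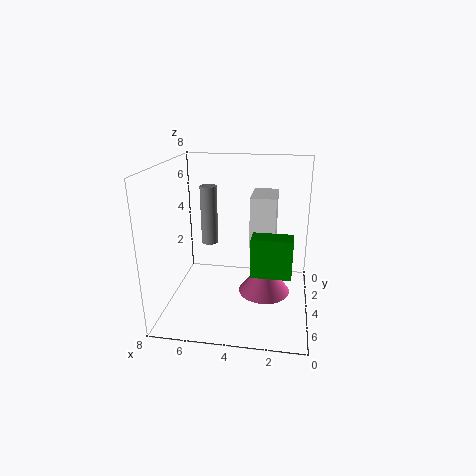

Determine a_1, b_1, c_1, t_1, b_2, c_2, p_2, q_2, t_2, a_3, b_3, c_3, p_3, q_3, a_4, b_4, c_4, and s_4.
a_1 = 2.5; b_1 = 3.5; c_1 = 0.5; t_1 = 2; b_2 = 0.5; c_2 = 3; p_2 = 1.5; q_2 = 2.5; t_2 = 3; a_3 = 1; b_3 = 5.5; c_3 = 3; p_3 = 2; q_3 = 1; a_4 = 6; b_4 = 2.5; c_4 = 3; s_4 = 0.5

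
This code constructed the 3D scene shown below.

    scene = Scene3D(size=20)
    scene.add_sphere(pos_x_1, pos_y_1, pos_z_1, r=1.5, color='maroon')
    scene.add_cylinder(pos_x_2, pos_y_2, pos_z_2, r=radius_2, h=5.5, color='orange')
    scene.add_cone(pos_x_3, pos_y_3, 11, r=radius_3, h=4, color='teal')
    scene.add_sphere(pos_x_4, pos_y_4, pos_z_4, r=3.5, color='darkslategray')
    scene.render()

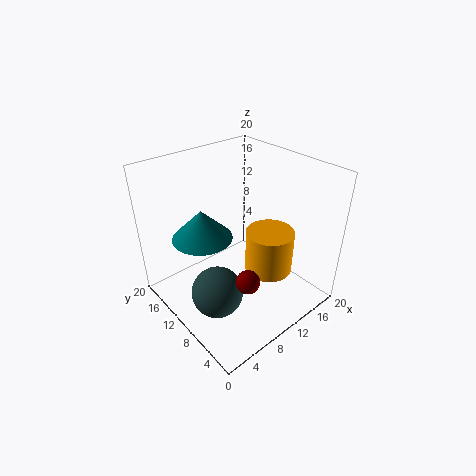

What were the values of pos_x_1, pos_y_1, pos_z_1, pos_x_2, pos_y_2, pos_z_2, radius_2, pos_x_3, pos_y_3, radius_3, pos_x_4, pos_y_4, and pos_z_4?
pos_x_1 = 6.5, pos_y_1 = 4, pos_z_1 = 8, pos_x_2 = 10.5, pos_y_2 = 4.5, pos_z_2 = 8, radius_2 = 3, pos_x_3 = 5.5, pos_y_3 = 12, radius_3 = 4, pos_x_4 = 5, pos_y_4 = 8.5, pos_z_4 = 4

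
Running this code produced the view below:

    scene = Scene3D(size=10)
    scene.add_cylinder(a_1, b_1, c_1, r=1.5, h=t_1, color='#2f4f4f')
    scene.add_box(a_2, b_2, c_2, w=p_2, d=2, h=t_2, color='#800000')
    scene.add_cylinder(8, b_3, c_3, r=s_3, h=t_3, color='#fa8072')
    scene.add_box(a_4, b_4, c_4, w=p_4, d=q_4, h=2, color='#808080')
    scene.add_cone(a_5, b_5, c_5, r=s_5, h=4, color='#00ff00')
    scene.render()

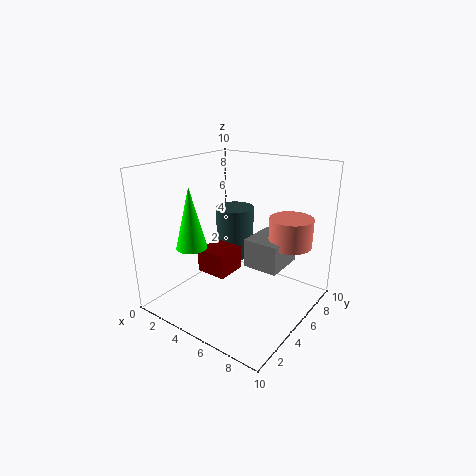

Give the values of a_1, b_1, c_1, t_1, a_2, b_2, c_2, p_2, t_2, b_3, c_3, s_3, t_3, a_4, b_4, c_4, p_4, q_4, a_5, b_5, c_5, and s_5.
a_1 = 2.5
b_1 = 8
c_1 = 2
t_1 = 4
a_2 = 4
b_2 = 2
c_2 = 3.5
p_2 = 2
t_2 = 1.5
b_3 = 7
c_3 = 4.5
s_3 = 1.5
t_3 = 2
a_4 = 5.5
b_4 = 5
c_4 = 3
p_4 = 2.5
q_4 = 3
a_5 = 3.5
b_5 = 2
c_5 = 5
s_5 = 1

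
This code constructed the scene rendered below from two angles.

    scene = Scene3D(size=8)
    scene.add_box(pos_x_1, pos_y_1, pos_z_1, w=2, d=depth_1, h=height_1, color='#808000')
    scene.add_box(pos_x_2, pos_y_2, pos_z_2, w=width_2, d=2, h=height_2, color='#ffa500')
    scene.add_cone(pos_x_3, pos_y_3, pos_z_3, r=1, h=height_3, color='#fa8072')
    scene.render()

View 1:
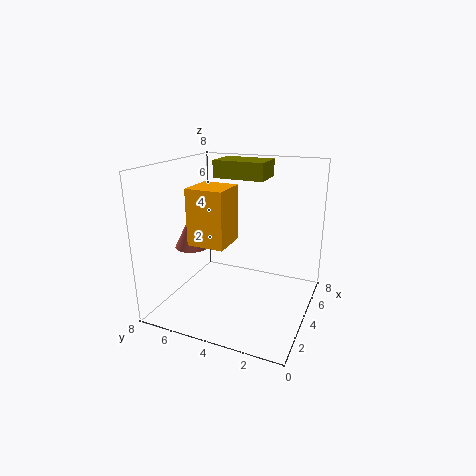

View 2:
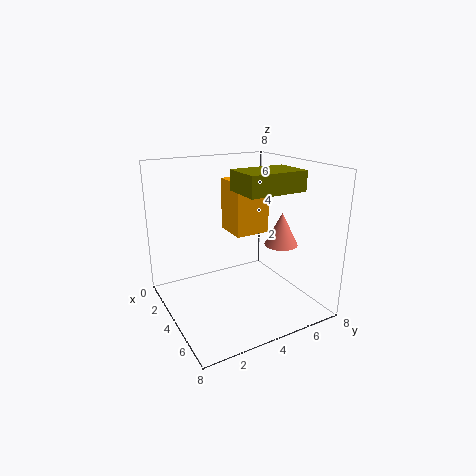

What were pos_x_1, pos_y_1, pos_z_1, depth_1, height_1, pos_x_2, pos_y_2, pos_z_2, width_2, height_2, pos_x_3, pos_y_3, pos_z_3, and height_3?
pos_x_1 = 5; pos_y_1 = 3; pos_z_1 = 7; depth_1 = 3; height_1 = 1; pos_x_2 = 2; pos_y_2 = 4; pos_z_2 = 4; width_2 = 2; height_2 = 3; pos_x_3 = 4; pos_y_3 = 7; pos_z_3 = 3; height_3 = 2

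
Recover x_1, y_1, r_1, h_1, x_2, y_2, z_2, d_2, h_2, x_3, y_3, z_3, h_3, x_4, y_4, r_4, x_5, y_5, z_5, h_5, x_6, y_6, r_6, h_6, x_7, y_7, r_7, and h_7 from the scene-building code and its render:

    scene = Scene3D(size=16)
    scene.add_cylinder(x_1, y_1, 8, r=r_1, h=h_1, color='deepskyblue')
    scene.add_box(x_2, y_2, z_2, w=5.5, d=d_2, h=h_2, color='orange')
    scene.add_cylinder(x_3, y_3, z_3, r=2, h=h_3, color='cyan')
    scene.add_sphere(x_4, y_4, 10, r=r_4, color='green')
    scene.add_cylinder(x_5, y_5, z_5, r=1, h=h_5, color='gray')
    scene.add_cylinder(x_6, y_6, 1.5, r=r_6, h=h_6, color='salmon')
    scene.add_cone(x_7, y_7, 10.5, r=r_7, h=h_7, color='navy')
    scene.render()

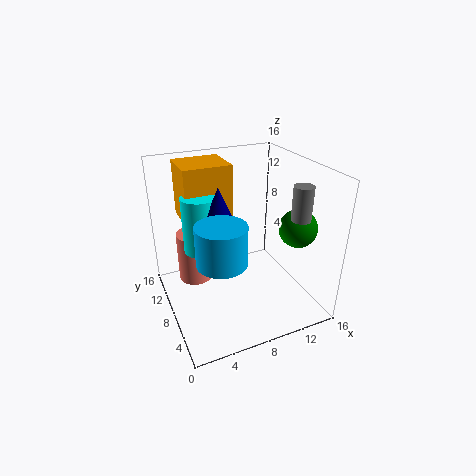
x_1 = 4.5, y_1 = 4, r_1 = 2.5, h_1 = 4, x_2 = 3, y_2 = 10.5, z_2 = 9, d_2 = 5, h_2 = 6.5, x_3 = 4.5, y_3 = 10.5, z_3 = 6, h_3 = 6.5, x_4 = 13, y_4 = 4, r_4 = 2, x_5 = 12.5, y_5 = 3, z_5 = 11.5, h_5 = 3.5, x_6 = 4, y_6 = 12, r_6 = 2, h_6 = 6, x_7 = 6, y_7 = 8.5, r_7 = 1.5, h_7 = 3.5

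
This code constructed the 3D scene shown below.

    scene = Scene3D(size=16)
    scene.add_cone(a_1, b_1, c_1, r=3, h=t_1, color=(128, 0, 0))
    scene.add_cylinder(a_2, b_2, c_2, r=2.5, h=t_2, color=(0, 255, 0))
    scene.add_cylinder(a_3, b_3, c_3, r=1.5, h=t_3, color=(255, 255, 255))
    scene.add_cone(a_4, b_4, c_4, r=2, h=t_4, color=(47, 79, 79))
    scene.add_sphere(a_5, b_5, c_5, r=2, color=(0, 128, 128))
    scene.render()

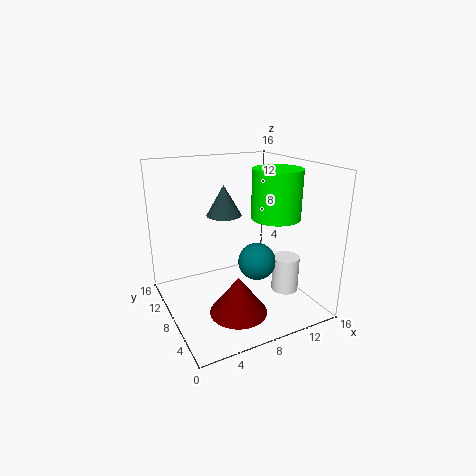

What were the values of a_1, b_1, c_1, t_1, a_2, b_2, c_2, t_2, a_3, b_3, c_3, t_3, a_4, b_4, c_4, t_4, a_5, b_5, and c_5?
a_1 = 6, b_1 = 4, c_1 = 1.5, t_1 = 4, a_2 = 10.5, b_2 = 4.5, c_2 = 11, t_2 = 5, a_3 = 12.5, b_3 = 5, c_3 = 2, t_3 = 4, a_4 = 7.5, b_4 = 10.5, c_4 = 10, t_4 = 3.5, a_5 = 9, b_5 = 5.5, c_5 = 6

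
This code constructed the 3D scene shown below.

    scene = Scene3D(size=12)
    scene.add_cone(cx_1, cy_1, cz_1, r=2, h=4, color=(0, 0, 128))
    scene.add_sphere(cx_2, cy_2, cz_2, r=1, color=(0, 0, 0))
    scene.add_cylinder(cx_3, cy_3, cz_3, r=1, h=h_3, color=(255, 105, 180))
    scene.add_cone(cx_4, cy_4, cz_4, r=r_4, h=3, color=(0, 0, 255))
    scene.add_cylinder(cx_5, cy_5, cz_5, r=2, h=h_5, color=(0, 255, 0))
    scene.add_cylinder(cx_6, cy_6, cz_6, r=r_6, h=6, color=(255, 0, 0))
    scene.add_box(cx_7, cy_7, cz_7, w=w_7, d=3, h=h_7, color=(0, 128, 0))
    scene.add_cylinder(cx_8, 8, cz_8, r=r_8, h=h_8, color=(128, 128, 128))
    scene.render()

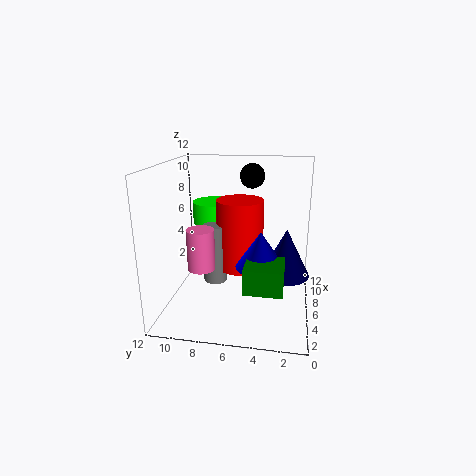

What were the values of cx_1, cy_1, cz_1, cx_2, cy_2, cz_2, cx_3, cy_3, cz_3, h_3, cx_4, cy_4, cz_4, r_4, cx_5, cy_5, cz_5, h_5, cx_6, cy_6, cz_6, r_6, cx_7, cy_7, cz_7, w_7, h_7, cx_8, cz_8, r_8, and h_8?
cx_1 = 6
cy_1 = 2
cz_1 = 3
cx_2 = 7
cy_2 = 5
cz_2 = 11
cx_3 = 2
cy_3 = 8
cz_3 = 5
h_3 = 3
cx_4 = 5
cy_4 = 4
cz_4 = 4
r_4 = 2
cx_5 = 10
cy_5 = 9
cz_5 = 6
h_5 = 2
cx_6 = 7
cy_6 = 6
cz_6 = 3
r_6 = 2
cx_7 = 2
cy_7 = 2
cz_7 = 3
w_7 = 3
h_7 = 2
cx_8 = 6
cz_8 = 2
r_8 = 1
h_8 = 5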